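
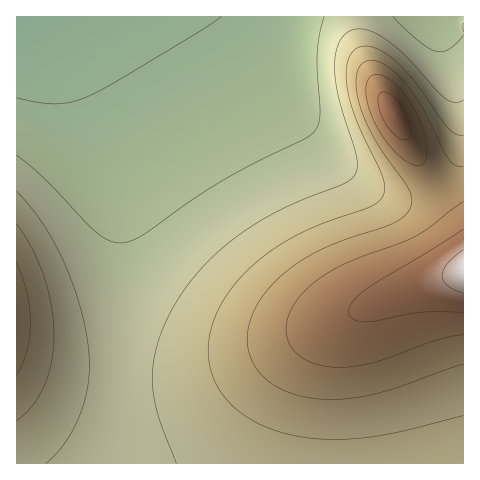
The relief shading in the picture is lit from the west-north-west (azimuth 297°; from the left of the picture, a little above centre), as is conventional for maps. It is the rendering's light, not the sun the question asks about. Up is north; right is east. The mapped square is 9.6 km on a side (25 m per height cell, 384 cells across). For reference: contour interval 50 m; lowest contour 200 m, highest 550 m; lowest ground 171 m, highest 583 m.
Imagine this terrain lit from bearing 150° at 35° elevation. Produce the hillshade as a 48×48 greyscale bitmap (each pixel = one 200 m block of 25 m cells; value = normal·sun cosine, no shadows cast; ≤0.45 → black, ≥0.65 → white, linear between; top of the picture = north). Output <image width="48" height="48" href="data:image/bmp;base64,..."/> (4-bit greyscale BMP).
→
<image width="48" height="48" href="data:image/bmp;base64,Qk32BAAAAAAAAHYAAAAoAAAAMAAAADAAAAABAAQAAAAAAIAEAAATCwAAEwsAABAAAAAAAAAAAAAAABEREQAiIiIAMzMzAERERABVVVUAZmZmAHd3dwCIiIgAmZmZAKqqqgC7u7sAzMzMAN3d3QDu7u4A////AMu7uqqpmZmZmZmqqqqqu7u7u7u6qqqqqsy7u6qpmZmZmZmqqqqru7u7u7u7uqqqqszLu6qqmZmZmZmqqqq7u7u7u7u7u7uqqtzMu7qqmZmZmZmqqqu7u8zMzMzMu7u7qt3My7qqmZmZmZmqqqu7vMzMzMzMzMu7u93cy7qqmZmZmZmqqqu7zMzN3d3czMzLu93cy7uqmZmZmZmaqqu7zMzd3d3d3czMzO3czLuqmZmZmZmZqqq7vMzd3d3d3d3czO3dzLuqmZmZmZmZmqq7vMzd3d7u3d3d3O3dzLuqmZmIiIiZmZqqu8zN3d7u7u3d3d3dzLuqmZiIiIiIiZmqq7zM3d3u7u7t3d3czLuqmZiIiIiIiImZqru8zd3e7u7u7t3cy7qpmYiIiHd3eIiJmaq7zM3d7u7u7t3My7qpmYiId3d3d3eIiZmqu8zd3e7u7szMy7qpmYiHd3d3Znd3eImZqrvM3d7u78zMu7qpmIiHd3ZmZmZmZ3iImau8zN3u78zLu6qZmIh3d2ZmZlVWZmd3iJmrvM3e77u7u6qZmIh3d2ZmVVVVVVZmd4iZqrzN7ru7uqqZmIh3d2ZlVVVERFVVZneImaq7zbu6qqmZmIh3d2ZlVVREREREVVZnd4iZqqqqqqmZiIh3d2ZlVVRERDNEREVVVWZmd6qqqpmZiIiHd3ZmVVREMzMzMzNERERERJmqmZmZiIiHd3ZmVVREQzMzMzMzMzIiIZmZmZmZiIiHd3dmZVVEQzMzMyIiIiIhEZmZmZmZiIiId3dmZlVURDMzMzIiIiIiEYmZmZmYiIiIh3d2ZmVVREQzMzMzMzMzIoiZmZmYiIiIiHd3ZmZVVUREQzMzREREQ4iImZmYiIiIiId3d2ZmVVVEREREVWZmVIiIiZmIiIiIiIh3d3ZmZlVVVVVVZ3iHZYiIiIiIiIiIiIiHd3d2ZmZlVVVmeJqYdniIiIiIiIiIiIiIh3d3dmZmZmZ3mru5hniIiIiIiIiIiIiIiHd3d3d2Zmd4q83Kh3iIiIiIiIiIiIiIiIiHd3d3d3eJvN3Kh4iIiIiIiIiIiIiIiIiIh3d3d3eJve3Kh4iIiIiIiIiIiIiIiIiIiIh3d3eKze25d4iIiIiIiIiIiIiIiIiIiIiHd3eJvdupdoiIiIiIiIiIiIiIiIiIiIiHdmZ5u7qYdoiIiIiIiIiIiIiIiIiIiIiHdlVomZiHdoiIiIiIiIiIiIiIiIiIiIh3ZURWd3d3ZoiIiIiIiIiIiIiIiIiIiIh2VDI0VWd3ZoiIiIiIiIiIiIiIiIiIiIh2QyEjNFZ3doiIiIiIiIiIiIiIiIiIiIdlMhASNFd3d4iIiIiIiIiIiIiIiIiIiIdlMQABNGd3d4iIiIiIiIiIiIiIiIiIiIdkIQACNWeId4iIiIiIiIiIiIiIiIiIiIdkIRETRniIh4iIiIiIiIiIiIiIiIiIiIdkMhI0Z4iIiIiIiIiIiIiIiIiImZmZiIdlQzNGeImYiIiIiIiIiIiIiIiImZmZiIdlVERWeJmZiA=="/>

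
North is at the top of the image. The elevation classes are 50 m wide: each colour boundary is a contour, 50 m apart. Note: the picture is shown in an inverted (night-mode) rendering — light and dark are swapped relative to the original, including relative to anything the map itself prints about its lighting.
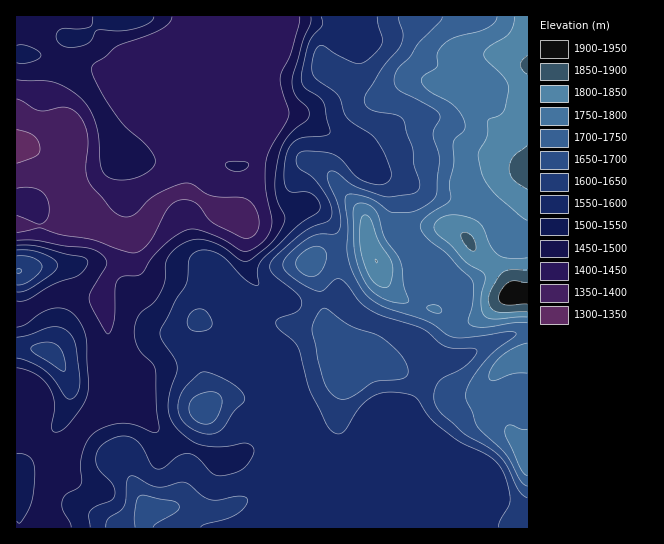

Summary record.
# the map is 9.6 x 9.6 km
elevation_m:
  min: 1330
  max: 1920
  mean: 1580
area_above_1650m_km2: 23.6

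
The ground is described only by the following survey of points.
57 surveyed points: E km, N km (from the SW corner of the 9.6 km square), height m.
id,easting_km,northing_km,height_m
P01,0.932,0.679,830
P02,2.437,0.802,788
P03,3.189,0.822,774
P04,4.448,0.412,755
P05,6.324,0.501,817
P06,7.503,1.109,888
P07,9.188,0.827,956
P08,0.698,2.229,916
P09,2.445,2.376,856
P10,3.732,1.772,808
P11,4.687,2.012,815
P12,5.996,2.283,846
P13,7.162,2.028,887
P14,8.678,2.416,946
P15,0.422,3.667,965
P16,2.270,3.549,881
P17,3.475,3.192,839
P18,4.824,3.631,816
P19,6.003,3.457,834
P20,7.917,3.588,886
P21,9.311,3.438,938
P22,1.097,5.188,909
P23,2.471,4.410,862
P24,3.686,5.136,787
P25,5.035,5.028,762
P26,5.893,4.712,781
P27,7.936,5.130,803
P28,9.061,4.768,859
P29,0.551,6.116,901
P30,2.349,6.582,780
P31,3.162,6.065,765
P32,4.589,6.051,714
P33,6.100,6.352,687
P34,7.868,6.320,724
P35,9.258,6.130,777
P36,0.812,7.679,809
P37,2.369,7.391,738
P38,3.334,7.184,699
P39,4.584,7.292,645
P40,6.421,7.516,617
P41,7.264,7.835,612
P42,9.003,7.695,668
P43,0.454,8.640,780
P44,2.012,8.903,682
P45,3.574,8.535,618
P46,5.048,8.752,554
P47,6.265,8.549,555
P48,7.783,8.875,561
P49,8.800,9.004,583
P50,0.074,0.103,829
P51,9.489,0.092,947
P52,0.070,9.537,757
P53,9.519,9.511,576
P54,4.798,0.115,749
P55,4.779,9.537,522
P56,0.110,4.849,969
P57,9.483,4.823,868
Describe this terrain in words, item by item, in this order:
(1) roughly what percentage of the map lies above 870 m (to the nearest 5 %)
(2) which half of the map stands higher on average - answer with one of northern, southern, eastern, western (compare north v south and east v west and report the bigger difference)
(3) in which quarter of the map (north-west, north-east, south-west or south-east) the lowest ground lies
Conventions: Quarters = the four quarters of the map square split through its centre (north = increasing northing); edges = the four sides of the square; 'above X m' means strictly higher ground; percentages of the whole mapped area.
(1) About 25 % of the map lies above 870 m.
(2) On average the southern half of the map is the higher ground.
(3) The lowest ground is in the north-east quarter.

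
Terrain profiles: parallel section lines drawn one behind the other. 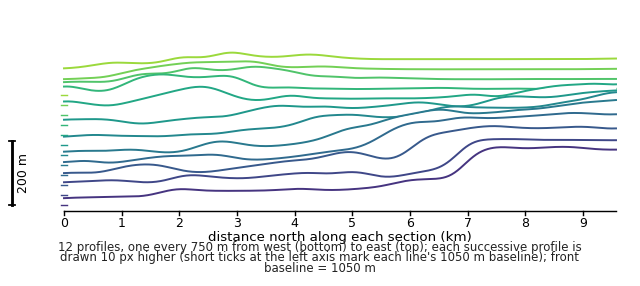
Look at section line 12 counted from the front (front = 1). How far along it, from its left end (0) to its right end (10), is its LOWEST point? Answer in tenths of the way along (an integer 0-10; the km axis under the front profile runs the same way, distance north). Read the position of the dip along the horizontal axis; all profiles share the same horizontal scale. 0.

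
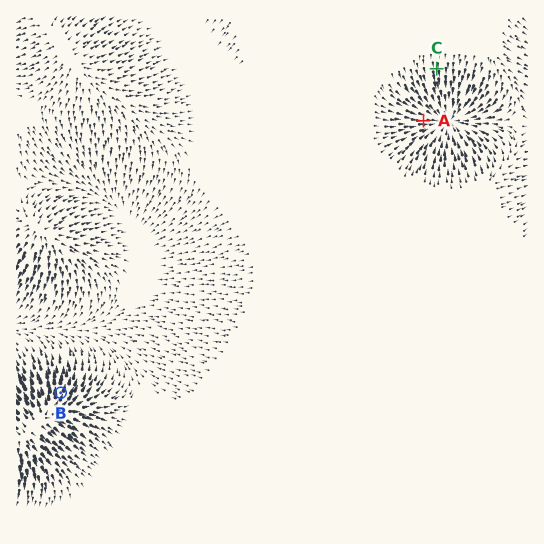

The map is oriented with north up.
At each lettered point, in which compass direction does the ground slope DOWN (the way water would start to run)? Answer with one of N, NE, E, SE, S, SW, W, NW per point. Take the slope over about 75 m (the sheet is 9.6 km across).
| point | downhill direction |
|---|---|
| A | E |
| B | N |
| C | S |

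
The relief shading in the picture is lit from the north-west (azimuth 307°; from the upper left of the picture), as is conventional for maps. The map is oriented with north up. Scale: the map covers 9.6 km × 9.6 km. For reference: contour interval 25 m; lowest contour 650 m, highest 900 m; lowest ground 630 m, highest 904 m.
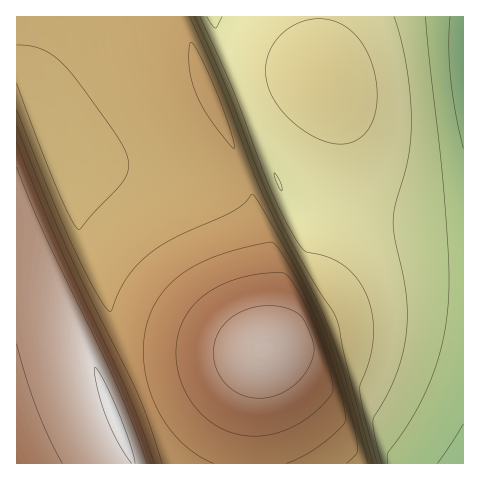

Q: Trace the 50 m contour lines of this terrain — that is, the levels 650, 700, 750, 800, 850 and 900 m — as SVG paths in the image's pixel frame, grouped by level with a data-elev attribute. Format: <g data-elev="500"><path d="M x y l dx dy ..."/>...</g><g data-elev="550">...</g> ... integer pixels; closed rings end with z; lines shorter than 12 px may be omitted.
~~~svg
<g data-elev="650"><path d="M437 463l26-39"/><path d="M463 148l-7-35-5-35-2-32 1-29"/></g><g data-elev="700"><path d="M382 463l-8-29-1-15 15-27 10-23 7-25 2-25-2-31-10-50-2-17 2-17 14-51 2-21 0-23-6-49-11-43"/><path d="M281 191l-5-11-2-7 7 10z"/><path d="M222 17l-5 10-2 1-8-11"/></g><g data-elev="750"><path d="M373 463l-24-88-13-56-34-57-29-55-14-34-33-86-31-70"/></g><g data-elev="800"><path d="M347 463l10-10 0-9-9-42-16-53-13-33-14-31-50-89-4-1-7 8-10 8-59 26-25 17-13 11-10 13-8 14-7 17-2 2-5-4-8-13-24-48-24-54-32-82"/><path d="M233 148l2-1-3-10-15-43-17-39-6-10-4-3-1 11 0 14 7 27 14 25z"/></g><g data-elev="850"><path d="M154 463l-27-72-68-145-42-103"/><path d="M243 435l13 1 13-1 24-8 23-16 12-12 5-7 0-8-4-16-14-41-18-38-7-11-6-5-17 0-19 3-19 5-15 8-13 9-11 11-7 12-5 14-2 16 2 18 4 16 8 15 11 14 13 10 14 7z"/></g><g data-elev="900"><path d="M135 463l-5-20-13-34-14-30-8-12 2 21 9 29 12 25 14 21"/></g>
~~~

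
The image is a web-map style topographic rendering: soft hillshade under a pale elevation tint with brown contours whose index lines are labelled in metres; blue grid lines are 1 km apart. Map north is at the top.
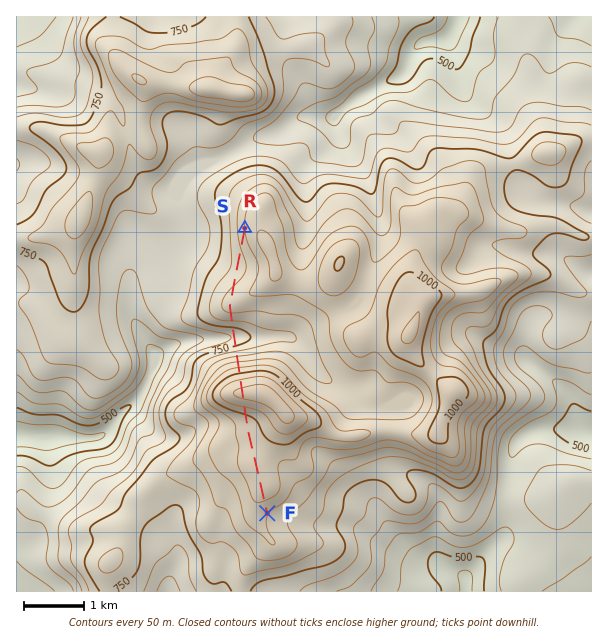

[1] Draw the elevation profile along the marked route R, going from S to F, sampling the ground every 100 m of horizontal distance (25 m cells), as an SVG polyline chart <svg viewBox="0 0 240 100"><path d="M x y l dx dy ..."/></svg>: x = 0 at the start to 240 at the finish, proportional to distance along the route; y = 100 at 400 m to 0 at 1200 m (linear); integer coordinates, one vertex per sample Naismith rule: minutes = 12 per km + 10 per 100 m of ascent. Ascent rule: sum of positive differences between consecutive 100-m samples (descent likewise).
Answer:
<svg viewBox="0 0 240 100"><path d="M0 37l5 2 5 2 5 2 5 2 5 1 5 1 5 0 5 0 5-2 5-2 5-1 5-1 5 0 5 2 4 3 5 6 5 5 5 4 5 0 5-5 5-7 5-8 5-6 5-7 5-6 5-5 5-5 5-1 5 2 5 5 5 5 5 4 5 1 5 1 5 0 5 0 5-1 5 0 5-1 5 0 5 0 5 0 5 0 5 1 4 1 5 2 5 3 5 2 2 1"/></svg>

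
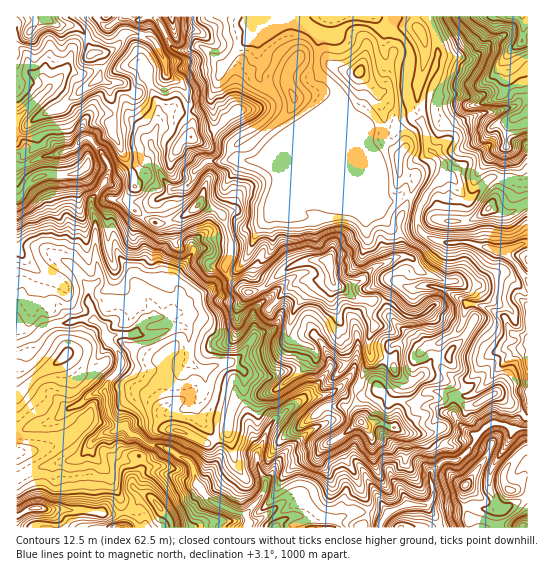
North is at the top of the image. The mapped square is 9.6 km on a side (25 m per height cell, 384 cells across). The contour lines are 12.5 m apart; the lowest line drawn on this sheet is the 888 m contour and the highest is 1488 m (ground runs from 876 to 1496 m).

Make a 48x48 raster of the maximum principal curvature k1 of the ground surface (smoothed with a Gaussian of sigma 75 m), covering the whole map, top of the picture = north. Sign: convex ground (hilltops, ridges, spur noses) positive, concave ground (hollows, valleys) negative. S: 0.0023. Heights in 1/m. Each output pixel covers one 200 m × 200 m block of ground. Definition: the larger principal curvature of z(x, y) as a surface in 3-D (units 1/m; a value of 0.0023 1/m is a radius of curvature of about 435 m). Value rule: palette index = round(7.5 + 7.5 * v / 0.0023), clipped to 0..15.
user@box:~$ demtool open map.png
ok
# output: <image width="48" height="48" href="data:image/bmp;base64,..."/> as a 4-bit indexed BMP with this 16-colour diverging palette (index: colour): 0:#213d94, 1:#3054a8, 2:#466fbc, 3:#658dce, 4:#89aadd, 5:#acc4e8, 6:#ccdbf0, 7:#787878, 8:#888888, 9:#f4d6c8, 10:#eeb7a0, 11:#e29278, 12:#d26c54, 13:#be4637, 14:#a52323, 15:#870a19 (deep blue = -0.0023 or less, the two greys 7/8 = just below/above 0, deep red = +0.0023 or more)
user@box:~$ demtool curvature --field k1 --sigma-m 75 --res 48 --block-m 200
<image width="48" height="48" href="data:image/bmp;base64,Qk32BAAAAAAAAHYAAAAoAAAAMAAAADAAAAABAAQAAAAAAIAEAAATCwAAEwsAABAAAAAAAAAAlD0hAKhUMAC8b0YAzo1lAN2qiQDoxKwA8NvMAHh4eACIiIgAyNb0AKC37gB4kuIAVGzSADdGvgAjI6UAGQqHALZ5h3ipqon6q7u4m5rMu8zardy5e8qr3//+zd7bqI3ZiZmYqZmIiHebeZh5jLh2in3KqZipiL2XiHirjJiImni6m2iHjamZiWmWeIeIq8mId6mcuNh3fInI24zGftqLyniHiIh3yZiId4mdtspmjXqq+J+K7/mNiIiIiIh5qprNmom9io262Yt+mcxa99+Np4iIiIiZm8uYa5jKfpis94ePabiqh3/Z+ZmIiYmqzJhorbm5eueK/5afqJi87or5roiIipiJiMzO66upmMyav/qvmu25qXn/fYeIiaqnerzbh3qouIvqh5/837mLyqmbaoeIiauKiZmIiImnqHivx2zamoiYisl5v5iIeJyKqZiId4i5qpd53cqoeIiZms672piIiol6mIiIh3ipz+l2l4uXiZmJiIrsp5p3iamKqIiHiIioie+XnYrGequJmZiLqXmoiIuYmYiHh4mXeIrbqufojaq5mpmJqXeKmInIeYiHiId4iaiKxsitvHeZq3eYmYh4mZmpqZmIiaqYmrqbyMmtioeIu3eIiHeImZl5qIiZiKvZecy6mrmsaYd3jKeIh4h5iJl5h4iIeHj6V4+HiriNuoeJmNiZiYmIeIeJmIiIh2f6jr6Xeaebmd/KmbyoqYiJmZiYiIiHeJn7j7rGe4eajdr92YqJuIiIiXiIiIiId7q/ycmqm4vN23a+t4mYiHiImYiZh4iHd2n+/omZmsuJiHeJq8uYiniJmIibd4h3i57KjNmIjKrqZ4rO3KmpqImIiJird5d3vd6Xid25nZif2YzIeZeKmZh3d5jJmIedu4vHmJzO77lovt2Heah4i5d3d6jIuYnNaIrZmpqaj7l3mLmHaIh4iJd3iLe3uYuqeYu4iJh4jOl4mLaIiIh4mKd4mMenqv7MmH2Yd4d3eKl4ire83cl5l7mJerim3qic6syqh3eIiIh3eciqma7Lutl4epv/2XeZzqiqd3iIh3iHeLmJh2jJittneZvb23l3f4abmIiIiHeIiZqJiJipiK/cy8pI26mqjtmZqYiId3h3eYuXd6mJd3rd3v2r2anZatp4iIh4iId3epmod4t5iIiIivx+2Ijah6d4d4d4iIh3epiJiGi7uIqoePt/qHi9rOiJh3d3d3iIial3mqi+2YiZqVjuh3mL3Kd4mHd3d3eImKmJdoybx7t3m7zah4h5yKyHiJiHeIh3mJiJh4vrrIzamYmqeIeIyovKqIqIiIh4mIeJiYmbupibyoeZiYeI6Im8yoqYiHiImYiInf2piqiInKeoi5iJ6HioiIqpiHiJmXiIeJm8mJmHecy8yZqtyneYeIqHiHmZmYmIms2aiJh4eHuomHvrh3eYeIqHeJqoiXmHiIrZiJiIebm3d3zsqHeIh4qYipm4eXiXeHe8l4iImLvLhn+pmYmIiIipiHeoiYind4eMyJt3l7qdqO+uaLmHeIiYd3eZiIioeImKva2Juslq7/n9vJd4eIiIiHiYeIqYiJiofXq8moiZlqb7doh3d4iIiYiIh4qJvMzMyw=="/>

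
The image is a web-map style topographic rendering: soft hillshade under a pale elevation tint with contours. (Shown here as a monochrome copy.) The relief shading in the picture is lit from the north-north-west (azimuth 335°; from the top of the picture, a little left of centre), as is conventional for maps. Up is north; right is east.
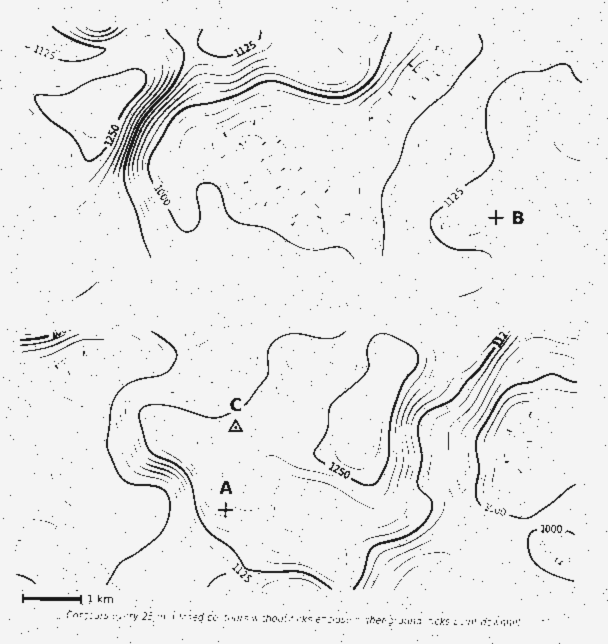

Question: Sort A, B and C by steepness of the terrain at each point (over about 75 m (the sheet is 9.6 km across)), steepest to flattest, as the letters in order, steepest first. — C A B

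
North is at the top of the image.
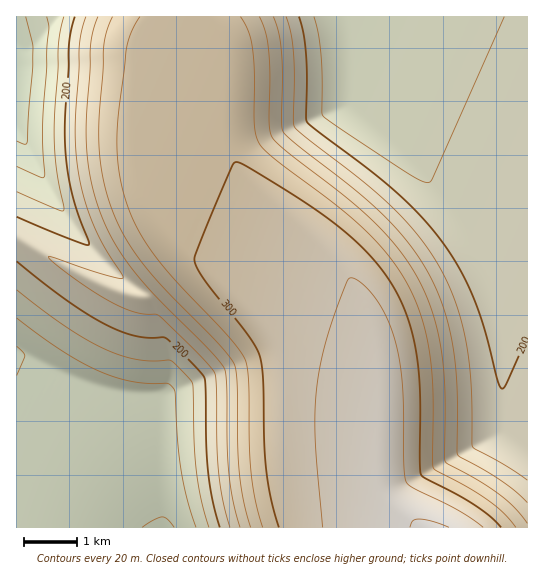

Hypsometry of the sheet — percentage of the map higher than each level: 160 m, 88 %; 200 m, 62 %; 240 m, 48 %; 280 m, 36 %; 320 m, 8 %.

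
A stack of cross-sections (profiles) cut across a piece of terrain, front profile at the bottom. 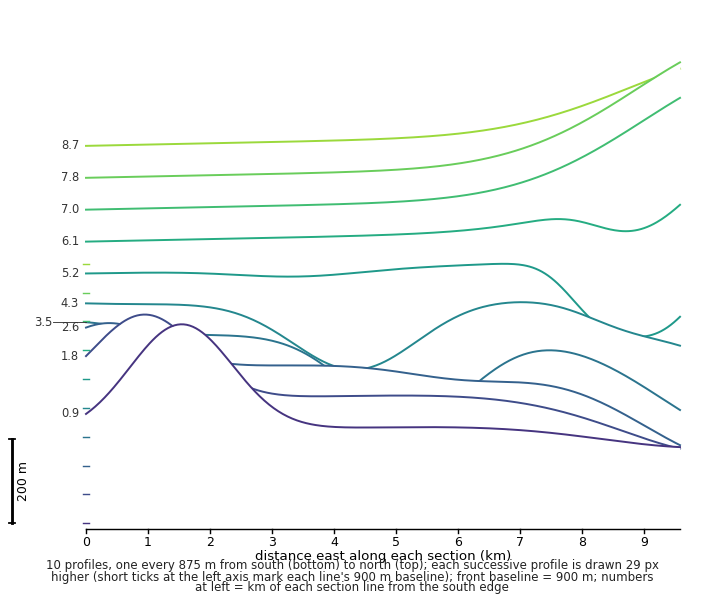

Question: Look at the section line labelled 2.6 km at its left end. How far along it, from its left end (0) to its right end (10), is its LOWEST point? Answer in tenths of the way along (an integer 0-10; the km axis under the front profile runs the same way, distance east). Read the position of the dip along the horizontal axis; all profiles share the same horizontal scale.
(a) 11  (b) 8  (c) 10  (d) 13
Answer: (c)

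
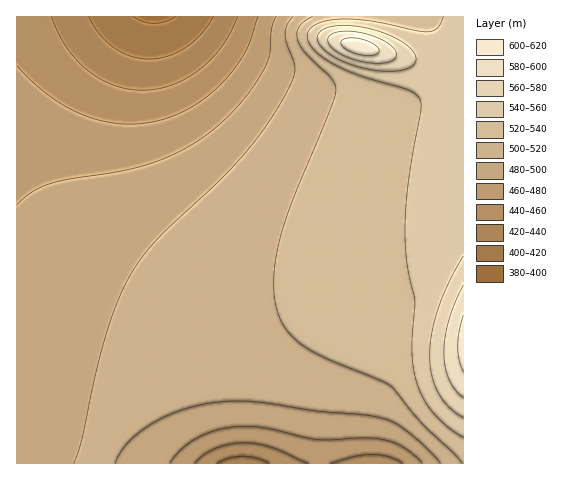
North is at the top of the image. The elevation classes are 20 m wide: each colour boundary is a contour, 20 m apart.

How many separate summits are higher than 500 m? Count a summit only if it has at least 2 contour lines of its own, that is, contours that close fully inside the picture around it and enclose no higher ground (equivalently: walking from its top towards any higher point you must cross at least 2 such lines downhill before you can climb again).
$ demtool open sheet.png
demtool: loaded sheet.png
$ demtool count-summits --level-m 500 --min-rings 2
1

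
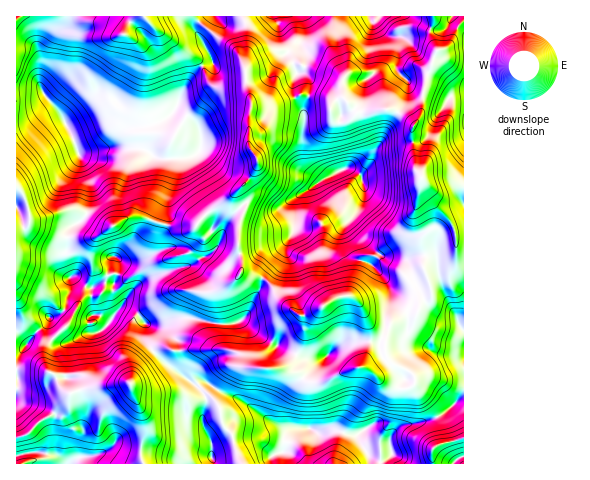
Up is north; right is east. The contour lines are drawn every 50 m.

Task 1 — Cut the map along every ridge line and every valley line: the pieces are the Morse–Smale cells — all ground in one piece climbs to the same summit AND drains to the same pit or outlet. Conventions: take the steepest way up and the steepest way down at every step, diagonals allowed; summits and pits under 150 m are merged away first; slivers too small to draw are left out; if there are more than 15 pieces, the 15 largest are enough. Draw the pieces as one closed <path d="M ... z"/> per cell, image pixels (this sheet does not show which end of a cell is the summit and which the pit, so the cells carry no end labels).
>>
<path d="M204 16l-187 0-1 72 24 0 3 3 19 24 18 39 29-6 6-5 8-13 10-3 15-1 19-8 9-10 12-26 8-11 7-6 10-3-18-33 2-5z"/><path d="M349 168l-24 10-27 18-3 4-1 31-20 33-12 14 12 10 4 10 17 14-15 13-10 21-9 10 0 11 36 6 9 8 9 3 12-3 8-6 15-5 14-3 20 15 12 6 13 0 6-5-1-7-5-5-18-7-6-11 0-13 5-17 16-9 1-3-14-17-8-16-14-14-20-6-6-12-2-17 17-22 5-12 0-7-5-14z"/><path d="M243 16l-37 0-9 8-2 5 18 33-10 3-7 6-8 11-17 31 0 3 9 7 20 11 2 11-5 9-20 6-3 22-6 18-1 24 8 3 20 0 8 10-5 13 0 6 4 6 11 10 20 9-11 8-4 6 3 29 15-1 10-7 14-26 2-10 0-3-12 0-10-4 2-10-4-13 1-26 6-14 0-3-7-11 0-6 13-12 7-12 0-6-10-16 1-31 2-4 13 1 31-13-3-14 4-12-2-7-3 0-13 11-8 21-6 5-12 3-6-20 0-14-2-6 3-14 0-24z"/><path d="M407 312l-17 11-5 17 0 13 6 11 18 7 5 5 1 7-6 5-13 0-12-6-20-15-7 0-14 5-20 10-15 0-11-9-7 0-11-5-34-1-3-2-2-9-3-3-16-5-41 3 1 12-3 8 18 15 11-4 13 10 23 9 27 20 11 6 27 1 10 4 18-2 13 5 9-1 1 6 9 15 14 7 10-8-3-14 3-6 8-8 32-6 32-22 0-41-27-4-24-15-5-5z"/><path d="M302 94l-5 2-1 3 8 16-2 29 1 18 2 5 16 13 26-12 8 2 7 9 3 9-3 14-19 27 0 8 4 16 7 6 17 5 14 14 8 16 14 18 9 2 2-3 2-7 11-9 0-5-8-23 1-19-2-11 2-7-9-19 6-36-5-6-3-21-1-17 2-7-21-15-36 4-14-15-7 2-4 5-4-6z"/><path d="M433 16l-132 0 2 17-2 7-11 12 2 10 47 17 3 3 1 15 14 16 36-4 21 15 7-9 6-40 10-25-7-15z"/><path d="M171 114l-12 8-36 8-8 13-6 5-30 6 11 28 0 19-4 14-5 6-11 7-2 10 27 0 35-21 11 0 26 7 1-24 6-18 3-22 20-6 5-9-2-11-20-11z"/><path d="M295 98l-18 6-13 6-13-1-2 4-1 31 10 16 0 6-7 12-13 12 0 6 7 11-6 17-1 26 4 13-2 10 10 4 13 0 11-13 20-33 2-34 24-16-17-19-1-28 2-19z"/><path d="M126 306l-4 0-21 25-18 3-8 6-11 4-7-2-6-7-2-5 0-12-20 24-9 9-4 0 1 86 11-3 11-12 11-6 18-18 3-5-9-4-6-14 24 0 12 11 18 0 22-4 3-11 14-15 4-7-9-13 2-13-13-13z"/><path d="M80 375l-24 1 6 13 9 4-5 9-16 14-11 6-11 12-12 4 1 26 126-1-2-4 0-13 5-21-14-40-3-3-5 0-14 4-18 0z"/><path d="M207 382l-5 0-4 4 8 12-3 27 9 20 2 19 167-1-13-8-11-20-8 0-13-5-18 2-10-4-27-1-11-6-27-20-23-9z"/><path d="M168 225l-3 0-3 11 0 13-3 3-22 10-13 0-5-3 0 11-6 17 2 11 7 8 11 4 13 14 13 0 16-6 18 0 27 6-2-29 4-6 11-8-20-9-11-10-4-6 0-6 5-13-8-10-20 0z"/><path d="M53 105l-28 16-9 1 0 65 9 12 5 17-1 7 4 4 34 11 3-10 11-7 6-8 3-31-18-48-10-19z"/><path d="M141 217l-15 1-31 20-28 0-1 22 6 12-2 6 1 12-7 21-10 6-4 0-1 5 0 8 8 12 6 2 6-1 14-9 13-1 8-4 17-22-8-15 7-28-1-5 5 3 13 0 25-13 0-13 3-11z"/><path d="M463 16l-29 1-4 18 7 15-10 25-6 40-9 16 4 38 7 12 9 7 7 0 10-5 15 2z"/>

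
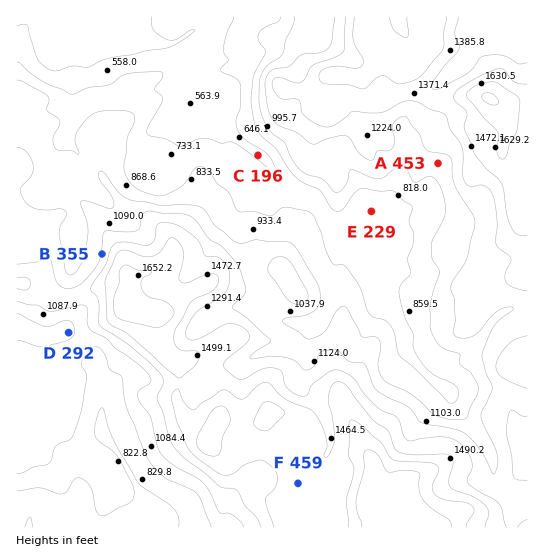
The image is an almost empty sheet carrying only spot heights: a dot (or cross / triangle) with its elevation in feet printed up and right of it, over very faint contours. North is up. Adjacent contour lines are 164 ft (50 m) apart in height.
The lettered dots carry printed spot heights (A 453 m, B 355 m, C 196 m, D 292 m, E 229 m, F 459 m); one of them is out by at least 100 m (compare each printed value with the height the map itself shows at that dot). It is A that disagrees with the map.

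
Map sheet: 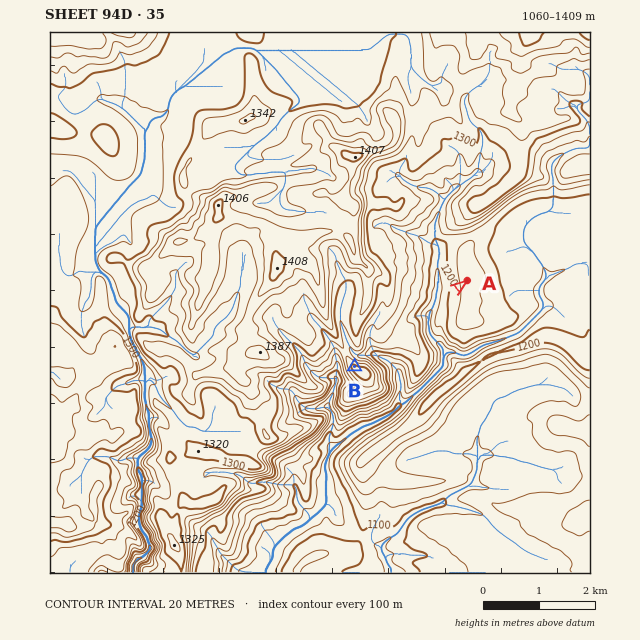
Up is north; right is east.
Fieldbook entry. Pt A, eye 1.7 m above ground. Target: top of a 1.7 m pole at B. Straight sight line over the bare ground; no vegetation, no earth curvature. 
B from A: seen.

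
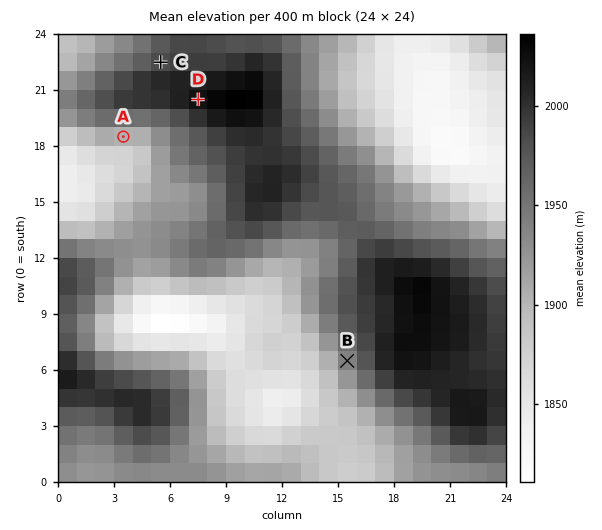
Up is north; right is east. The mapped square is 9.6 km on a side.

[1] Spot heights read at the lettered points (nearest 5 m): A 1900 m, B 1940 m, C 1985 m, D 2025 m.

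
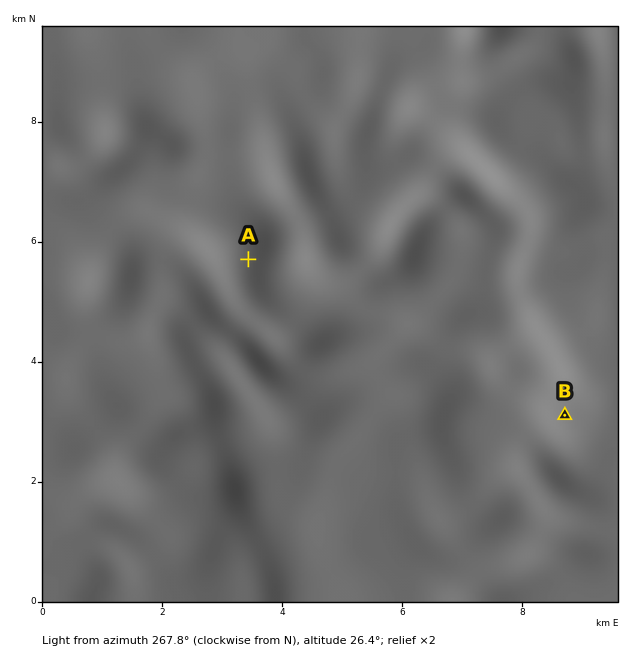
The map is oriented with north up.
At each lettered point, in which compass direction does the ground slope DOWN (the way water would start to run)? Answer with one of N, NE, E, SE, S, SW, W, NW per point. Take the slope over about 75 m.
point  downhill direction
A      SE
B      SW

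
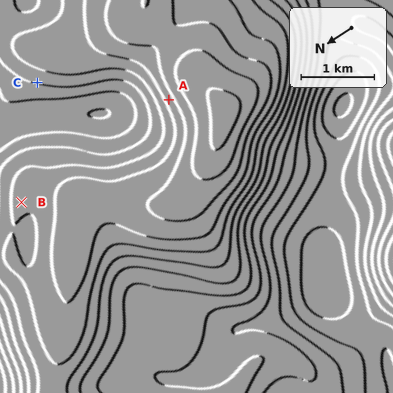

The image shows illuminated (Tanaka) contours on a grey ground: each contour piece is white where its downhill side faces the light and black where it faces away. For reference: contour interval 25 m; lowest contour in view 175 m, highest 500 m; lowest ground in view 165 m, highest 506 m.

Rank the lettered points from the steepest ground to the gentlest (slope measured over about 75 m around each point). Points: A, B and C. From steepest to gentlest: A C B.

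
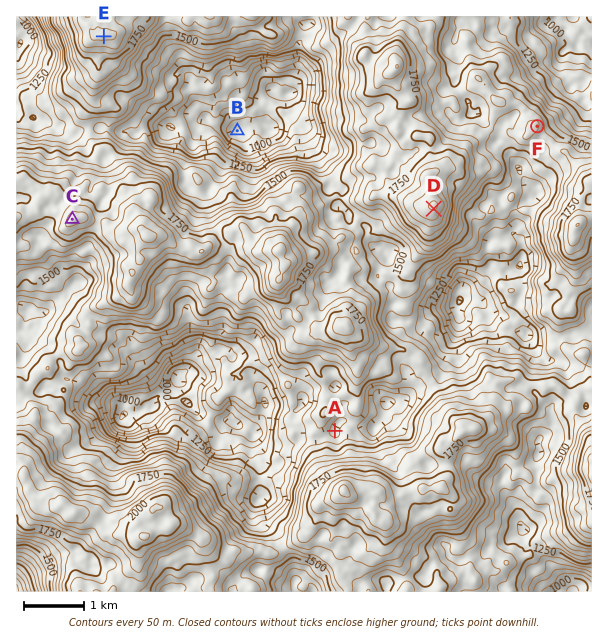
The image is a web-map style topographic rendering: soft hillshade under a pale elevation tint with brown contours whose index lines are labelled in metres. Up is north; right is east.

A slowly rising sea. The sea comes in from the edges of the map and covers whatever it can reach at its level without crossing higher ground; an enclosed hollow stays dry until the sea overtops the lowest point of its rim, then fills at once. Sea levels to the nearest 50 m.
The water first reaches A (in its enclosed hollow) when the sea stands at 1450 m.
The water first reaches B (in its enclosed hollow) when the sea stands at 1300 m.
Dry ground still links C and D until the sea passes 1500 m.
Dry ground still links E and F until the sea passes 1400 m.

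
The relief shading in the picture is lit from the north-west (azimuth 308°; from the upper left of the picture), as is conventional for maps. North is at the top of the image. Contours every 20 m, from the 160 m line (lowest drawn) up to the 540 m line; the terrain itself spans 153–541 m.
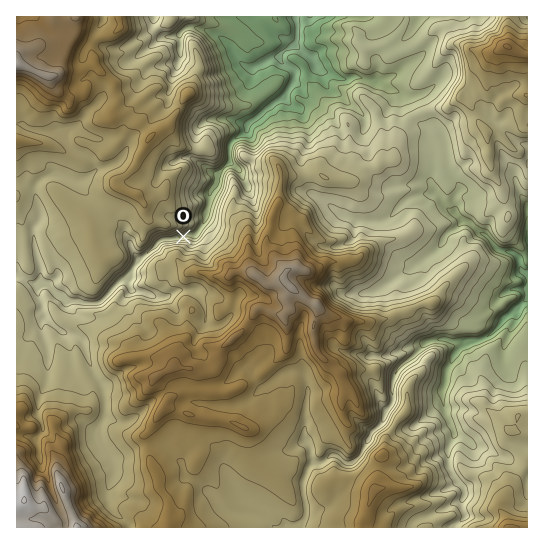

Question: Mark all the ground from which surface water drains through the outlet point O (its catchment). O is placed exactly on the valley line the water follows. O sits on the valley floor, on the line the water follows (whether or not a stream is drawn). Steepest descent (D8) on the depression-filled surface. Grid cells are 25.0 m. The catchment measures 24.989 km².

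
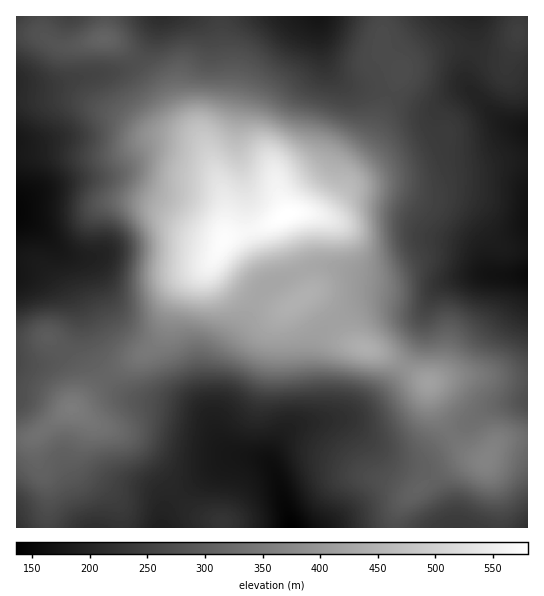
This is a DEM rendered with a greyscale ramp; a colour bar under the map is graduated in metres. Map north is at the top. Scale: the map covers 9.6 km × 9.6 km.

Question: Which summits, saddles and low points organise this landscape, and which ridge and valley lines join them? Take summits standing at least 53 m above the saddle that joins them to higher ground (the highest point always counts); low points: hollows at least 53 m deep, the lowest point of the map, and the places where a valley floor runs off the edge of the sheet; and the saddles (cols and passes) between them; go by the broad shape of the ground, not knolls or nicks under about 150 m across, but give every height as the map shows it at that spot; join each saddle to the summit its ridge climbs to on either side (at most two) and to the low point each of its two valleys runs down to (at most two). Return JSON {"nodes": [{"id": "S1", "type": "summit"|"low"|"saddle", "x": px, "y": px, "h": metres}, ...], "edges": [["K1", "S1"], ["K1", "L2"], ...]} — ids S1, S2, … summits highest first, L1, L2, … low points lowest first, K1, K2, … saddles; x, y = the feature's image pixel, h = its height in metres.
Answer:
{"nodes": [
{"id": "S1", "type": "summit", "x": 286, "y": 215, "h": 580},
{"id": "L1", "type": "low", "x": 291, "y": 527, "h": 136},
{"id": "L2", "type": "low", "x": 17, "y": 211, "h": 146},
{"id": "L3", "type": "low", "x": 527, "y": 275, "h": 154},
{"id": "L4", "type": "low", "x": 318, "y": 17, "h": 172},
{"id": "K1", "type": "saddle", "x": 249, "y": 230, "h": 565},
{"id": "K2", "type": "saddle", "x": 106, "y": 378, "h": 312},
{"id": "K3", "type": "saddle", "x": 135, "y": 62, "h": 274}],
"edges": [["K1", "S1"], ["K1", "L1"], ["K1", "L4"], ["K2", "S1"], ["K2", "L1"], ["K2", "L2"], ["K3", "S1"], ["K3", "L2"], ["K3", "L3"]]}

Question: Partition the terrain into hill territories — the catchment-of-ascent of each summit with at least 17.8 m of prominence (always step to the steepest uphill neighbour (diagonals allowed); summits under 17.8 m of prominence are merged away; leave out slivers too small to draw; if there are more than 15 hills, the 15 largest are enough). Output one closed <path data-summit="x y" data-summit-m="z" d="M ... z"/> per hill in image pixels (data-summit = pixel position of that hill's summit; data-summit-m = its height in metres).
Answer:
<path data-summit="286 215" data-summit-m="580" d="M473 16l-314 0-10 27-6 11-12 11-8 4-44 8-32 10-30-3-1 278 5 2 20 0 9-3 18-15 7-12 2-9 0-14-17-38-2-21 5 21 18 41 7 39 21 29 20 15 54 12 19 7 7 6 12 24 6 6 10 4 16 1 13 4 6 6 5 11 14 50 160 0-2-11-9-22-8-13-9-9-33-12-37-33-11-7-12-1-31 5 10-5 6-10 1-16-3-17 0-23 3-12 4-8 18-15 29-15 12-1 26 5 14 0 10-7 12-16 24-9 50 0 13-2 0-143-17-4-12-7-23-23-9-14 0-13 6-25z"/><path data-summit="71 409" data-summit-m="352" d="M58 252l2 21 16 33 1 19-9 21-15 14-12 4-25-1 0 164 146 1 2-14 11-15 50-38 12-4-10-5-6-6-9-20-10-10-19-7-54-12-20-15-21-29-7-39-18-41z"/><path data-summit="429 382" data-summit-m="416" d="M527 275l-54 0-22 5-12 7-12 20-7 32-24 39-30 29-16 9-15 3 16 8 32 26 18 7 14 0 8-3 22-18 41-30 17-5 24-3z"/><path data-summit="486 461" data-summit-m="365" d="M527 401l-24 3-17 5-65 50-20 1-26-11 15 12 16 7 9 1 8 4 9 9 11 19 10 27 74 0z"/><path data-summit="365 347" data-summit-m="440" d="M429 301l-10 7-14 0-26-5-12 1-18 8-20 13-9 9-5 12-2 31 3 25-3 12-10 9 31-3 16-4 31-21 15-17 17-25 8-18 3-20z"/><path data-summit="103 39" data-summit-m="310" d="M158 16l-141 0-1 67 3 2 28 2 32-10 44-8 8-4 14-15 8-16z"/><path data-summit="222 522" data-summit-m="228" d="M241 456l-12 3-54 40-11 15-1 13 127 1 1-5-11-37-8-19-6-6z"/><path data-summit="518 33" data-summit-m="247" d="M527 16l-53 0-1 29-6 25 0 13 9 14 27 26 24 8z"/>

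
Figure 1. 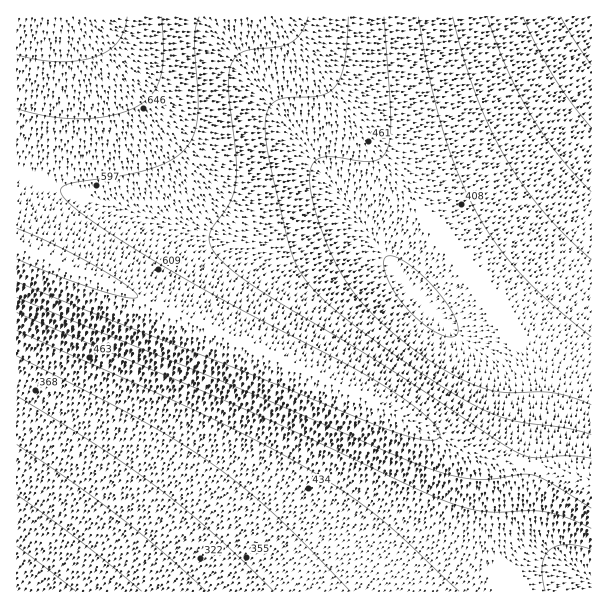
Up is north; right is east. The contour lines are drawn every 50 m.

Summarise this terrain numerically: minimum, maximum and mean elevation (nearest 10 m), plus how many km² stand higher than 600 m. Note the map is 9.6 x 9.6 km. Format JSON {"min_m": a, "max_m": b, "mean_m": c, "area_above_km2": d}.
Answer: {"min_m": 160, "max_m": 740, "mean_m": 470, "area_above_km2": 15.7}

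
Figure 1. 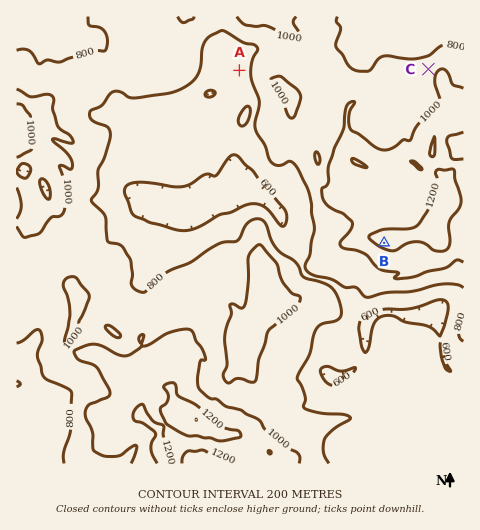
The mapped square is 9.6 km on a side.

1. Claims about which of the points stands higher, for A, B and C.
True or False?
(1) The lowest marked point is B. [False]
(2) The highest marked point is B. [True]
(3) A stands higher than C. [False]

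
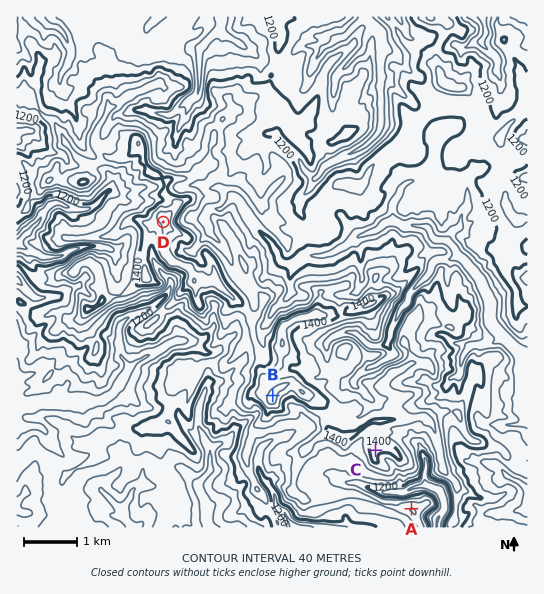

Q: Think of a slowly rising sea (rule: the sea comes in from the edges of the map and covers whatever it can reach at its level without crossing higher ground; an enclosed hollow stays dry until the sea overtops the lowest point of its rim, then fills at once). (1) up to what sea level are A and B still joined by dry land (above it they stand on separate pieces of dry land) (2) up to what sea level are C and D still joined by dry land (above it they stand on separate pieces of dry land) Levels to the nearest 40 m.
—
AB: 1280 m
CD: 1360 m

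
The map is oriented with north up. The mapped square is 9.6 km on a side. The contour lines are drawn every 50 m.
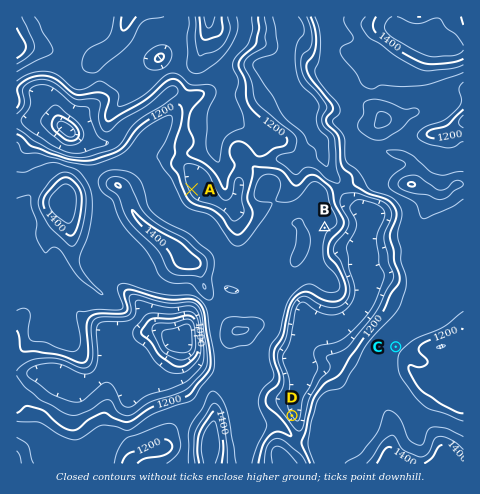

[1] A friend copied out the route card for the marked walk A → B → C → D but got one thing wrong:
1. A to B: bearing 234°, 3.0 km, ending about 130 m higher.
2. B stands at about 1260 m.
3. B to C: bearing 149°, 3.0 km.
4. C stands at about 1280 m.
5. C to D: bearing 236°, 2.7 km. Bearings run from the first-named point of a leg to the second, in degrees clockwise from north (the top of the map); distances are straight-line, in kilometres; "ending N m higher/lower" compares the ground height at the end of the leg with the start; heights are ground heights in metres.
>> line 1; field bearing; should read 106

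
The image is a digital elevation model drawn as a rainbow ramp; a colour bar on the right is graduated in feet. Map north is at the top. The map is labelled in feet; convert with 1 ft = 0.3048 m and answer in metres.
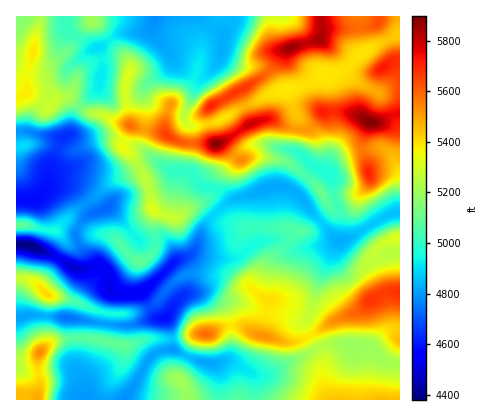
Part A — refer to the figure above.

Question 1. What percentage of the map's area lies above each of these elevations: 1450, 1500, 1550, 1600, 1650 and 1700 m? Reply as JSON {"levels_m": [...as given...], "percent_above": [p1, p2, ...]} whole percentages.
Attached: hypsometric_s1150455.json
{"levels_m": [1450, 1500, 1550, 1600, 1650, 1700], "percent_above": [91, 71, 51, 37, 20, 8]}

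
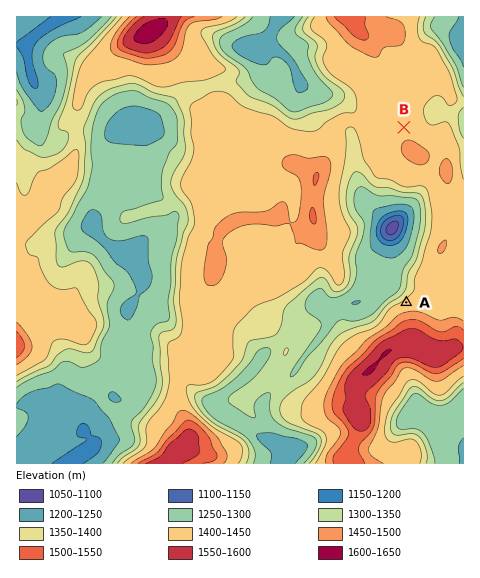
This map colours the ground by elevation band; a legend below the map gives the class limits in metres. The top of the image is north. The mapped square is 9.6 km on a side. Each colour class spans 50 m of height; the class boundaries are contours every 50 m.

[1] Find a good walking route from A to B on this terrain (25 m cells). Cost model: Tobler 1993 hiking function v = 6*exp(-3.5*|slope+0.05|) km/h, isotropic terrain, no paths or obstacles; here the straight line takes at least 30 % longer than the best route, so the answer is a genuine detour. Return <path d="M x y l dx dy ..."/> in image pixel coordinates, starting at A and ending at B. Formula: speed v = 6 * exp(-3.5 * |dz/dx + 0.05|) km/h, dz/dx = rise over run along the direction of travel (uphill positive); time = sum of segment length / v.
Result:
<path d="M406 302l8-8 3-4 0-11 9-19 0-8 7-14 0-56-1-2 0-9-2-5 0-6-5-9-19-19-2-5"/>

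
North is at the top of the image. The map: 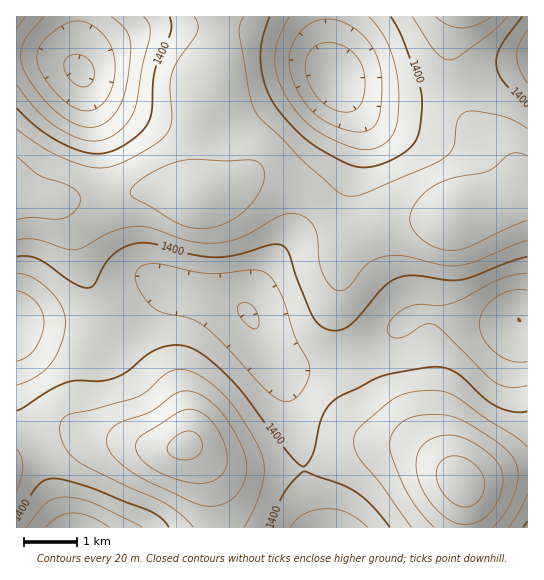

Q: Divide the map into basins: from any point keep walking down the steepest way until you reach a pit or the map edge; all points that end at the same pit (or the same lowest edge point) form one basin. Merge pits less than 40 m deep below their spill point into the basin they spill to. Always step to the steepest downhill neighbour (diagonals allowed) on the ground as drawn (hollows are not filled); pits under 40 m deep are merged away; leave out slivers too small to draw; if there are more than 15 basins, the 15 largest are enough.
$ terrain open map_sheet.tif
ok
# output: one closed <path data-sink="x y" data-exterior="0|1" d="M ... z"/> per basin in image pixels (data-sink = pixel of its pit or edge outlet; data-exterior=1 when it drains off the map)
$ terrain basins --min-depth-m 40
<path data-sink="519 321" data-exterior="0" d="M269 179l-19 0-51 18-9 0-28-6-19 0-32 6-37 2-21 3 11 8 8 15 12 48 31 60 60 68 9 20 3 10 0 15 12 12 10 20 6 20 3 30 247 0 0-33-3-12 47-11 19-2 0-271-11 0-22 6-30 4-27 10-40 1-33 8-12 0-12-5-34-30-20-9z"/><path data-sink="335 78" data-exterior="0" d="M457 16l-238 0-4 66-10 27-6 36-2 52 24-6 29-12 19 0 18 5 20 9 34 30 12 5 12 0 33-8 40-1 12-3 9-5 30-4 17-7 6-7 3-8 0-11-8-13-34-34-8-14-6-22-8-33 0-17z"/><path data-sink="81 71" data-exterior="0" d="M218 16l-201 0-1 182 23 3 22 0 13-2 37-2 32-6 19 0 35 6 2-4 1-59 5-25 10-27 4-41z"/><path data-sink="17 321" data-exterior="1" d="M26 199l-10 0 0 258 43-18 12-3 48 4 34 8 26 0 7-3 1-14-3-10-9-20-60-68-24-46-11-26-7-32-6-15-9-10-5-3z"/><path data-sink="77 527" data-exterior="1" d="M81 436l-22 3-43 19 1 70 200-1-1-21-7-28-5-12-15-19-36 1-26-7z"/><path data-sink="527 55" data-exterior="1" d="M527 16l-69 0-7 25 0 17 2 13 12 42 8 14 34 34 8 13 0 11-3 8-10 10 26-5z"/>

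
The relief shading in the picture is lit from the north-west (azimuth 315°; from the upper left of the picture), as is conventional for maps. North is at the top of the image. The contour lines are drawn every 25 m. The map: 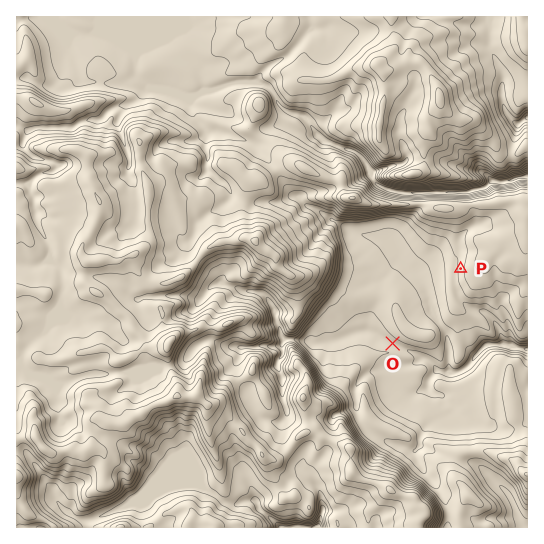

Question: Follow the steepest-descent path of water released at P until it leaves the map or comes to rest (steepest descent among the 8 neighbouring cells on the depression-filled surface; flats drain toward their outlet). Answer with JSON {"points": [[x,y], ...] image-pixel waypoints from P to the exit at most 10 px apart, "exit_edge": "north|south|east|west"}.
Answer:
{"points": [[461, 269], [450, 271], [439, 271], [429, 271], [418, 275], [425, 286], [429, 297], [433, 307], [437, 318], [443, 329], [447, 339], [449, 350], [449, 361], [450, 370], [461, 371], [471, 362], [479, 351], [490, 345], [501, 345], [511, 345], [522, 349], [527, 349]], "exit_edge": "east"}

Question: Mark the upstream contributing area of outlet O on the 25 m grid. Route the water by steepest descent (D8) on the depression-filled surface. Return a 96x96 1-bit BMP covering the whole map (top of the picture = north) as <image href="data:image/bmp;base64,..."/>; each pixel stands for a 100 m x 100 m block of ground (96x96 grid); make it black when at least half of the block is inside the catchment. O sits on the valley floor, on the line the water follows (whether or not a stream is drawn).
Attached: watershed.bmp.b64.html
<image width="96" height="96" href="data:image/bmp;base64,Qk2+BAAAAAAAAD4AAAAoAAAAYAAAAGAAAAABAAEAAAAAAIAEAAATCwAAEwsAAAIAAAAAAAAA////AAAAAAAAAAAAAAAAAAAAAAAAAAAAAAAAAAAAAAAAAAAAAAAAAAAAAAAAAAAAAAAAAAAAAAAAAAAAAAAAAAAAAAAAAAAAAAAAAAAAAAAAAAAAAAAAAAAAAAAAAAAAAAAAAAAAAAAAAAAAAAAAAAAAAAAAAAAAAAAAAAAAAAAAAAAAAAAAAAAAAAAAAAAAAAAAAAAAAAAAAAAAAAAAAAAAAAAAAAAAAAPAAAAAAAAAAAAAAAPgAAAAAAAAAAAAAAfwAAAAAAAAAAAAAA/wAAAAAAAAAAAAAB/8AAAAAAAAAAAAAD/+AAAAAAAAAAAAAH/+AAAAAAAAAAAAAP/+AAAAAAAAAAAAAf/8AAAAAAAAAAAAA//8AAAAAAAAAAAAH//9gAAAAAAAAAABv///4AAAAAAAAAAD////8AAAAAAAAAAD////+AAAAAAAAAAD/////AAAAAAAAAAH/////gAAAAAAAAAH/////wAAAAAAAAAH/////4AAAAAAAAAP/////8AAAAAAAAAP//////AAAAAAAAAP//////wAAAAAAAD///////4AAAAAAAD///////4AAAAAAAH///////8AAAAAAAP///////+AAAAAAAf///////8AAAAAAAf///////8AAAAAAB////////4AAAAAAD////////4AAAAAAH////////wAAAAAAP////////gAAAAAA///////+AAAAAAAB///////8AAAAAAAB/8D////4AAAAAAAB/4A///jwAAAAAAAB/4Af//AAAAAAAAAB/4AP/+AAAAAAAAAAAwAP/+AAAAAAAAAAAAAH/8AAAAAAAAAAAAAD/wAAAAAAAAAAAAAA/gAAAAAAAAAAAAAAAAAAAAAAAAAAAAAAAAAAAAAAAAAAAAAAAAAAAAAAAAAAAAAAAAAAAAAAAAAAAAAAAAAAAAAAAAAAAAAAAAAAAAAAAAAAAAAAAAAAAAAAAAAAAAAAAAAAAAAAAAAAAAAAAAAAAAAAAAAAAAAAAAAAAAAAAAAAAAAAAAAAAAAAAAAAAAAAAAAAAAAAAAAAAAAAAAAAAAAAAAAAAAAAAAAAAAAAAAAAAAAAAAAAAAAAAAAAAAAAAAAAAAAAAAAAAAAAAAAAAAAAAAAAAAAAAAAAAAAAAAAAAAAAAAAAAAAAAAAAAAAAAAAAAAAAAAAAAAAAAAAAAAAAAAAAAAAAAAAAAAAAAAAAAAAAAAAAAAAAAAAAAAAAAAAAAAAAAAAAAAAAAAAAAAAAAAAAAAAAAAAAAAAAAAAAAAAAAAAAAAAAAAAAAAAAAAAAAAAAAAAAAAAAAAAAAAAAAAAAAAAAAAAAAAAAAAAAAAAAAAAAAAAAAAAAAAAAAAAAAAAAAAAAAAAAAAAAAAAAAAAAAAAAAAAAAAAAAAAAAAAAAAAAAAAAAAAAAAAAAAAAAAAAAAAAAAAAAAAAAAAAAAAAAAAAAAAAAAAAAAAAAAAAAAAAAAAAAAAAAAAAAAAAAAAAAAAAAAAAAAAAAAAAAAAAAAAAAAAAAAAAAA="/>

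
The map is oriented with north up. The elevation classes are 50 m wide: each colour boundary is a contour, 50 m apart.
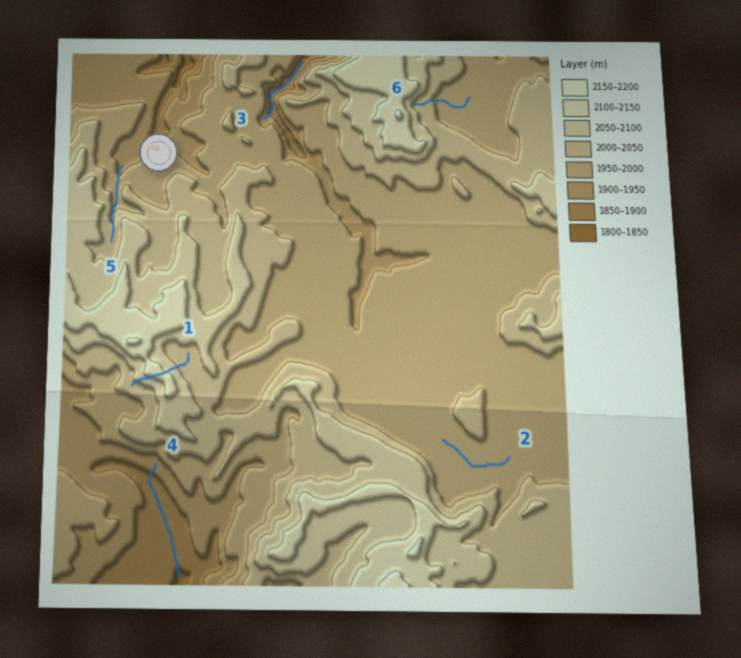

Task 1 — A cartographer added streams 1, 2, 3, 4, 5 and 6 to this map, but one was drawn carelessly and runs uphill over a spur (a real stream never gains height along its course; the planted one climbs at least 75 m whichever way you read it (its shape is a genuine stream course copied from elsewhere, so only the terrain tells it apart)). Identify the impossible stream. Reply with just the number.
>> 1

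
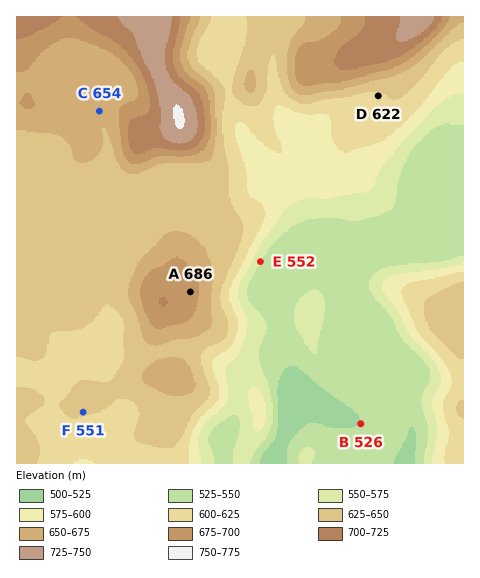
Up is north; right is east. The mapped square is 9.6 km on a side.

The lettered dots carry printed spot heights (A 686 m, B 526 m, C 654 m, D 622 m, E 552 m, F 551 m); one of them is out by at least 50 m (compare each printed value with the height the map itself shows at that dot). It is F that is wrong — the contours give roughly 626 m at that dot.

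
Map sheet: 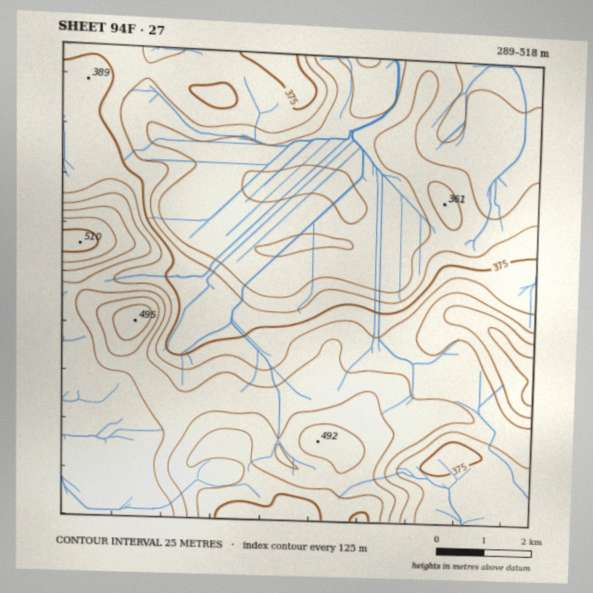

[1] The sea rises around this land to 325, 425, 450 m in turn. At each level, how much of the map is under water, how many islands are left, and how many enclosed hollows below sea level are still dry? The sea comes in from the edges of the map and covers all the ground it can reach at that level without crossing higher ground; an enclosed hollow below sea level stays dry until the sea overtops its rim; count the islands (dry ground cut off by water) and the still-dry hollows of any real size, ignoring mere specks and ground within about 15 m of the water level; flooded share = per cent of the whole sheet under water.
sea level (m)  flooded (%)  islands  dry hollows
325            24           0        0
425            74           0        0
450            85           1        0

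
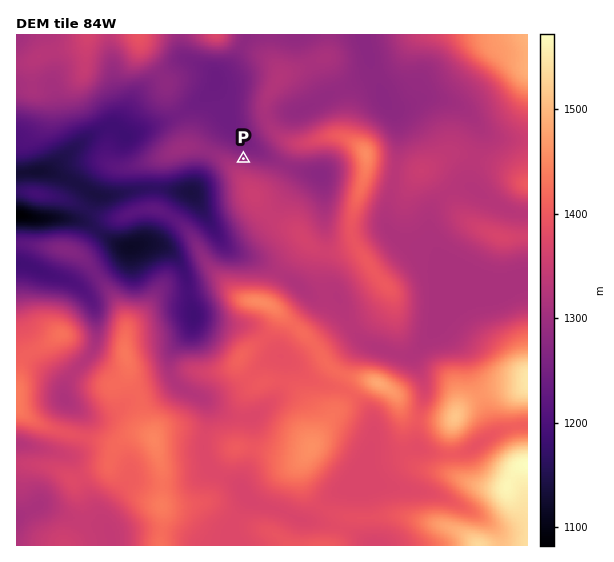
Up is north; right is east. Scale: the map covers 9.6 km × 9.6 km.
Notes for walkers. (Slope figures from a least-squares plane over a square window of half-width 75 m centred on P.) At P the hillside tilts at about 10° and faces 17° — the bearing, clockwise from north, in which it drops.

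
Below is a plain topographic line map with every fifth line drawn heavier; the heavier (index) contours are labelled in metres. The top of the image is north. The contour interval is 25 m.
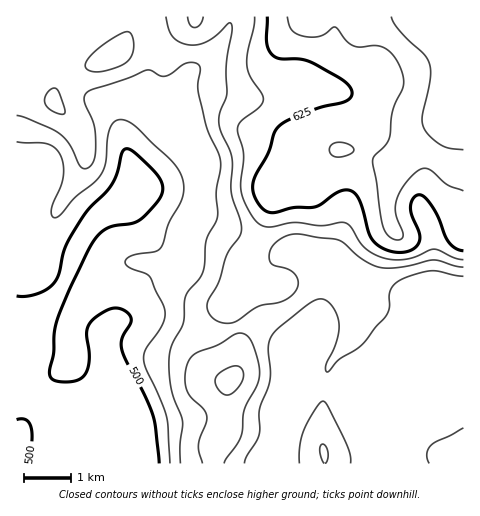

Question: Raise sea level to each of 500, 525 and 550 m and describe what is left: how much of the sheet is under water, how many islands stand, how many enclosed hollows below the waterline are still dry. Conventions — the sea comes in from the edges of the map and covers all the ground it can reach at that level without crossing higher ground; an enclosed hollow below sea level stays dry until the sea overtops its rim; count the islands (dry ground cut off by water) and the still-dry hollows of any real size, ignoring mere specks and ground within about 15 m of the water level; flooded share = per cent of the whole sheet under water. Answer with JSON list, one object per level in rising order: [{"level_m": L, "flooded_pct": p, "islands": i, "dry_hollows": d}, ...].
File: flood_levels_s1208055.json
[{"level_m": 500, "flooded_pct": 11, "islands": 0, "dry_hollows": 0}, {"level_m": 525, "flooded_pct": 22, "islands": 0, "dry_hollows": 0}, {"level_m": 550, "flooded_pct": 46, "islands": 0, "dry_hollows": 0}]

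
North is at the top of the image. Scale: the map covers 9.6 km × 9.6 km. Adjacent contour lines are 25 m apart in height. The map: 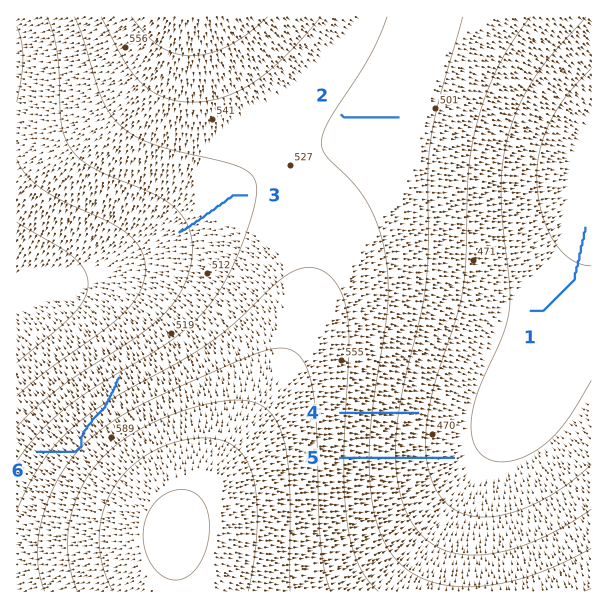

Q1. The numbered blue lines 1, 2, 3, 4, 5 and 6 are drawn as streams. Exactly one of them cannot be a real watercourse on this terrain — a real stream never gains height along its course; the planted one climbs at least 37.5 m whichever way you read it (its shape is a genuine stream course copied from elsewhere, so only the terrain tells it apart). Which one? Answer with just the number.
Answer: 6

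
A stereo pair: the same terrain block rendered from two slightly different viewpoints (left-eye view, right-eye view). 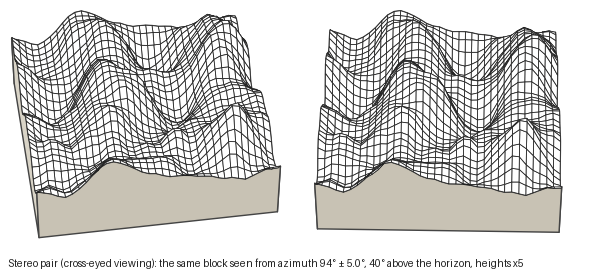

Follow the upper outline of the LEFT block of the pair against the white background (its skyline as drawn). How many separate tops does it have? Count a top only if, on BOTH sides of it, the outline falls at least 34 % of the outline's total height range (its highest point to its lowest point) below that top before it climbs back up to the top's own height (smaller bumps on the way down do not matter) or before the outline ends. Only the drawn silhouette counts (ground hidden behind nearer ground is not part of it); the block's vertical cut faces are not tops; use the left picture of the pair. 0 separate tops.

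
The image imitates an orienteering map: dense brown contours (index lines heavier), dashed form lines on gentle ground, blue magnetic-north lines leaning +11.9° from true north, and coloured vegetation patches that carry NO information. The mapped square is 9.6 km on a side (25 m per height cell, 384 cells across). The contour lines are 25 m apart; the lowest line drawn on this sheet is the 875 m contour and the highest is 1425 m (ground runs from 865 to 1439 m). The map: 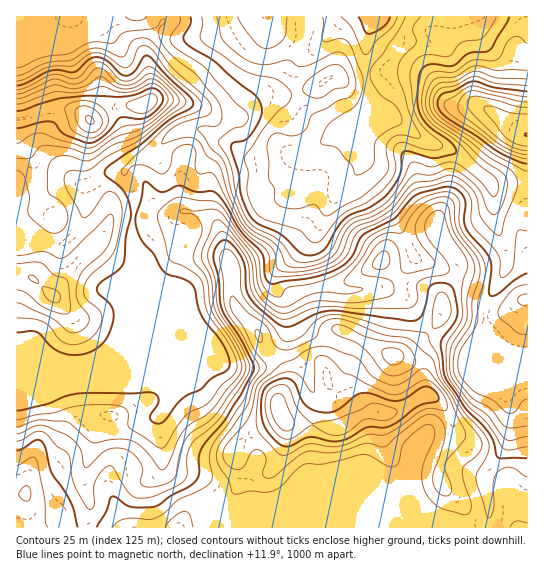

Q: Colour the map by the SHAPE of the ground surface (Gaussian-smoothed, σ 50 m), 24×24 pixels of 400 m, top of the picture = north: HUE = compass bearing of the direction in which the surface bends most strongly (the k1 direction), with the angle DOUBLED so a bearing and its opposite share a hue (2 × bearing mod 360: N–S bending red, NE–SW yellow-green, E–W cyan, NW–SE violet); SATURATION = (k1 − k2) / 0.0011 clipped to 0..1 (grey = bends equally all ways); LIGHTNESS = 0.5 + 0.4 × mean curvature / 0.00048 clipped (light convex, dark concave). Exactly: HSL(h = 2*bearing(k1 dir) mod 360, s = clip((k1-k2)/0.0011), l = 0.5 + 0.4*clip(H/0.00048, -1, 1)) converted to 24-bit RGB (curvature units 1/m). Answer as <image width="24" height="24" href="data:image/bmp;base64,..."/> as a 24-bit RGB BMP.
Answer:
<image width="24" height="24" href="data:image/bmp;base64,Qk32BgAAAAAAADYAAAAoAAAAGAAAABgAAAABABgAAAAAAMAGAAATCwAAEwsAAAAAAAAAAAAAk6FeWImAo659KzlvmrV8gZ+1TEmwzZiZlluXgX91fIB5f4B/f4B/gIB/gIB/gIB/gIB/gH5/foN3hF9Xi4RNUrZLR0h8lqFvrMCTVXeUiqlyUCx6ndOGP3JYQGuLo4C3ynK5sWujmHJiin5PUodUfoB/gIB/gH9/f3+AfH+Bf2aHuFOJjdGtVWelhD2icbSUyZd+VlyFopNaNVGLxK99jl1jLHxtaTcqjW4/ojgzfsZVl3PAurBWRm5QeIJZdX9qf3BwlZJeRleDsc+KpoxdeWg3PcjFkHS202+4aF65sZCrKV+UxaO0naa8SDSKYEahhH22tqHa26SnUSxW6pNPM1VFk2w0TH8hQ2I2fsReRWh1eEiwwnVysMOZBcKwnVqjVFnB2oXMqGxxaTpPcYkti5Q+XTpoP5GSbaWwZlul5nycsyC66vHaVFjqur/17Nb1MTuWyMtPIWAuJEE7yeyat+3kUiaUSnV9P2UfemgktWV+g3q9o6DIrGawYGyAQIZnQ4BXRUttu1yS32fA3/fUQG+dMkN0w09us53u2NH6+or+HcC3zP/cWiOGkS1+iEtVf4B/dYBxZoBLe31IfHZHhW9Zi3B5boFzSnNTKIV7XjOoze3i9NrXXCR2sKtWUKR9WclTQioZtSnZzP/OfSW+Kwggf0dGYI1fgIB/gH9/gH90foB7f4B/f3+AgIB/f4B/fYB+MmZNKBQLg7MAw+UMqSqbqM+kaJeraR1F04xQEblf//uMHQgrdFp7f3+AgH9/f396hUBit5JLQJk/YoJ6f3+Af3+AgIB/gH9/RA5Co0Epz//MJXyTiFe8yFMxhkMwTrrnxefwyXPZ5m8wdxg1LGtlgXN6jHVjdlk+Zmc+ms6OpLHCQWSQf3+Af3+Af3+AfkJ7YwVdzP/b0/jiMQvCWUy7yMrz0+P4eGLDe1hQikBo7FuB2b6yDGSckVeVlpZybUiTtN7eeuOlS1STkkSPf3+Af3+Af39/MRJpl7/u0f/MMoxOKQ0mZaNDcKwkYkQZhkozh1FEXDJL0MOK6N3AHSFgIkLA16jaeqzXeciu2WRvMks0Vnxff4B/gXd6elZJGBAoru9a7/+wCyw1LJ3yhYLl0W/o9ELJjmAbP50mSqHFgNew80NQv6V1Ay80ssBZt1SPqlqEwU+j0YCmQZ99YnOCgUSDeIDBNSPl0/jY4PXWeiXZEXpPEDATWCwqoi9j9sTmt+XYKkliTSkYuPaKpb/mPhmeoqM/dHtOj2crKXxP1o6x06GFKyVtYJSZf6VlJFpk3/3KbOaRmi3HuCqgcUZbGDFIfZO0ldjQ7rPLlhqjldOeqf+yZydfYyJzhbRpc1ObrMfMYJ2+PGt07cavFCJ3g3yuxIWzPKvR3f/MYSQ5KhUcg0lQo3iJHGlwQtR5UYp/zDGLwIHP8e/a1YNAMWFaLxp1v62Pj4dibbhZkEx3UGWBz96rOhh3V8SFesJ0T3+a+vuCSRZEX0JocH5eg4Neb5JXJWcoPV0zOEtXs9CQntG8+NPkemPOEws2z7x6dpFQlqZmajpFWpsnX34dMZi3WkyvtZNPSX5V6eSkXimLV2WJcXuQb3iTnYCCYoCFRnBgJz06tvVOL2Y34cFzSAEdQR0Ux8MTcrV9fTlCXi8x6+Q8QnM0KHEHDD8hw5fQi9S0zI88ahs3U4JgemJUX31MkJB1hG9/UVB5R4jFpe6waCE9SQoAbBAenTo51NlrqHdVQz2jqWrZ8OfbH1Tc2mtrB28HAzMAiUsDo0MtvHKBR4eDV12Jh6SLSXpggH56Z4SEJrlDYAINSgACiWUtV7u+tfPwz+Hwx573m4PpebPv2fLywAP/6c3+99T0KYf3Z+D9YKjXgo22umzDXXedkVhclIlYQH4+b4F+ck10UxWI3cjx0eD6w+HxwO71eavdaTem1J+uNLS93iU2Rf3XRhbc+9fQblj+uymwi1mOcGaOonawfHWsk2PCxJC/n9mqHid6aVaOKGiOoPTBVnzo2vXWXUmkik1kHD4hnNFWdRt/2uiw2yagNREs6P9qYCFNmnqcdXmZZ4CUd2OGo2Z5RIqKxpTF2NmqMxWcdmiwXay8WORYGjEp69tYaSk3f3w4W3tTYHoqJ0gckecNZwwsXNSa4rRgYVsxdnpHgGZOd19XV2hfjmFfraBSNINF0qt8GCJxsnaRdY9IlYM4P3pMfpI6m0ZoqY5weH94lGKNgq5uRJBQWZtpQI464T9ao3bEU6GvZ4aOcHB+c2N4ZV5+wbiZVKGhq7VyI0BfhiZdwoB9iaWFcYaLYHd9VH9xtpV0"/>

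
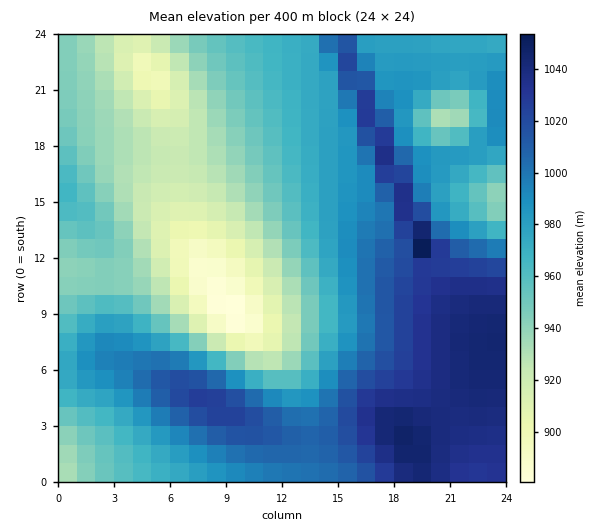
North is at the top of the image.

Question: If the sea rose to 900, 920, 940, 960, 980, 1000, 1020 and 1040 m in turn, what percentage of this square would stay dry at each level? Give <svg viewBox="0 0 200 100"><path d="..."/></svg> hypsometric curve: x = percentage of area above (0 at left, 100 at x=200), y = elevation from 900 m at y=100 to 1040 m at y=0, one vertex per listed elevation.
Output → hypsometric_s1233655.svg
<svg viewBox="0 0 200 100"><path d="M192 100l-13-14-25-15-31-14-33-14-32-14-22-15-25-14"/></svg>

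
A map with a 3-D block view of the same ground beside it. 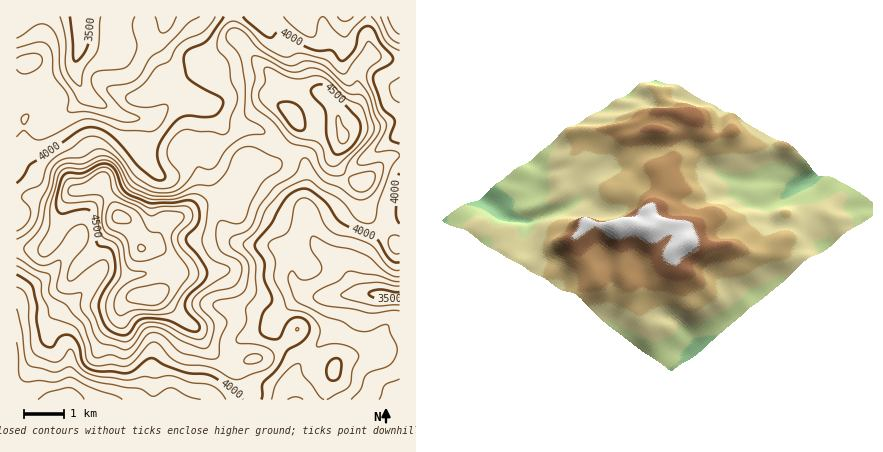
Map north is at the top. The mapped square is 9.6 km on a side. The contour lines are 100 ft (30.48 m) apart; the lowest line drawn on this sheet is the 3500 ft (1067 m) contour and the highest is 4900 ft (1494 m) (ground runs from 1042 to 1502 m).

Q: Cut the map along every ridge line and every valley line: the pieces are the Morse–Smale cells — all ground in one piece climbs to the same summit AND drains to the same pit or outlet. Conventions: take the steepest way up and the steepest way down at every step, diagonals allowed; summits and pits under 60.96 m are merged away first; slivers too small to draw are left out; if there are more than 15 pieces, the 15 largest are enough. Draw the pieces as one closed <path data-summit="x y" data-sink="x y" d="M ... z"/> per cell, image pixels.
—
<path data-summit="118 216" data-sink="80 16" d="M232 16l-216 0 0 232 30 1 11-15 6-28 5-10 6-5 12-2 12-6 11 13 9 20 12 6 10 24 10 1 6-5 10-20 36-18 24-7 15-19 5-10 24-2 11-8 6-8-23-18-12-4-26-1-18-22-18-5 6-4 7-14 19-19 24-17-12-14z"/><path data-summit="118 216" data-sink="386 294" d="M288 149l-7 9-9 7-26 3-8 14-16 17-20 5-36 18-10 20-6 4 10 3 8 7 8 12 0 6-5 8-15 14 26 23 12 7 15 24 7 6 14 7 14-1-3 4 0 8 12 20 1 6 146 0 0-180-10 3-13 13-11 16-9 24 2 12 4 4-5 0-15-26-26-22-8-14-4-20 1-44-8-10z"/><path data-summit="118 216" data-sink="58 400" d="M100 183l-14 6-12 2-6 5-5 10-6 28-11 15-30-1 0 152 236 0 1-6-12-20 0-8 3-4-14 1-14-7-10-10-8-16-42-34 19-20 0-10-15-17-20-3-10-24-12-6-9-20z"/><path data-summit="344 138" data-sink="400 16" d="M400 16l-140 0 4 14-4 7-14 11 12 14 28 24 12 4 12 0 12 3 10 9 5 10 2 14 4 8-8 26 3 8 8 8 12 6 8-2 22-22 12-4z"/><path data-summit="344 138" data-sink="386 294" d="M298 124l0 6-11 18 11 8 8 10-1 44 4 20 8 14 26 22 12 22 7 5-3-5-2-12 9-24 11-16 13-13 10-5 0-62-12 2-22 22-8 2-12-6-10-12-1-8 8-16-3-9-30 0z"/><path data-summit="344 138" data-sink="80 16" d="M246 47l-24 16-19 19-7 14-6 4 18 5 18 22 34 3 26 19 12-19 0-8 12 9 31-1-4-18-5-10-10-9-12-3-12 0-12-4-28-24z"/><path data-summit="118 216" data-sink="400 16" d="M260 16l-27 0 1 16 12 15 14-10 4-7z"/>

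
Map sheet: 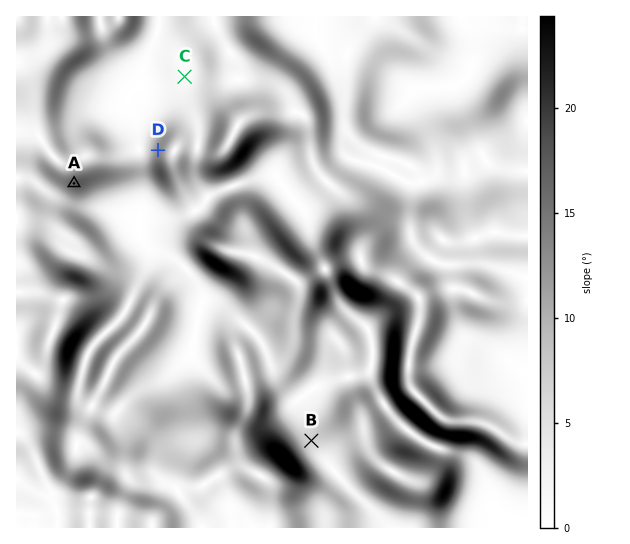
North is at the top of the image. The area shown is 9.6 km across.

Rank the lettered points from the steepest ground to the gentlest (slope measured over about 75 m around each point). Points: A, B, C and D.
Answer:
A D B C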